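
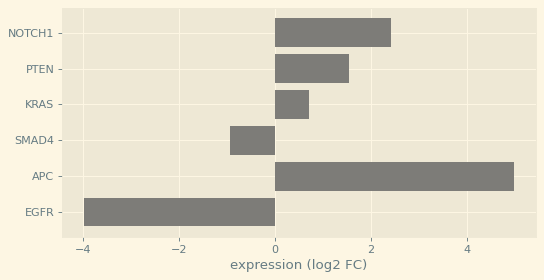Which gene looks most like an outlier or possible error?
EGFR ≈ -4; the rest sit between ≈ -1 and ≈ 5.

EGFR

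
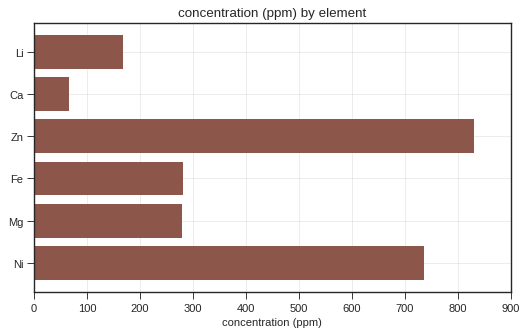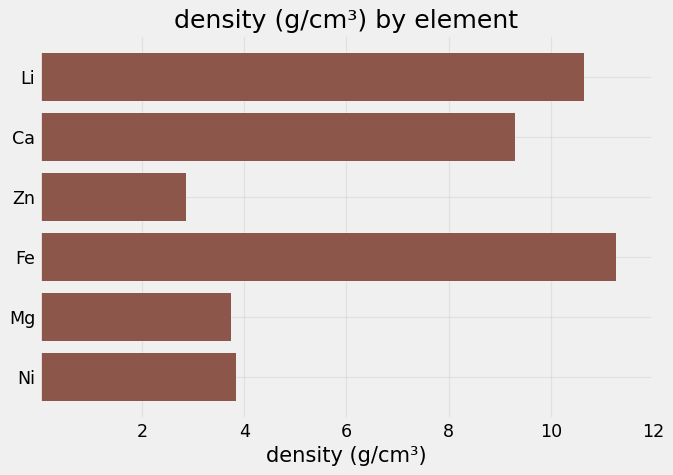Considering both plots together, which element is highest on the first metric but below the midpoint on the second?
Zn

Chart 2 median density (g/cm³) ≈ 6; below-median elements: Zn, Mg, Ni. Among those, Zn has the highest concentration (ppm) (≈ 800).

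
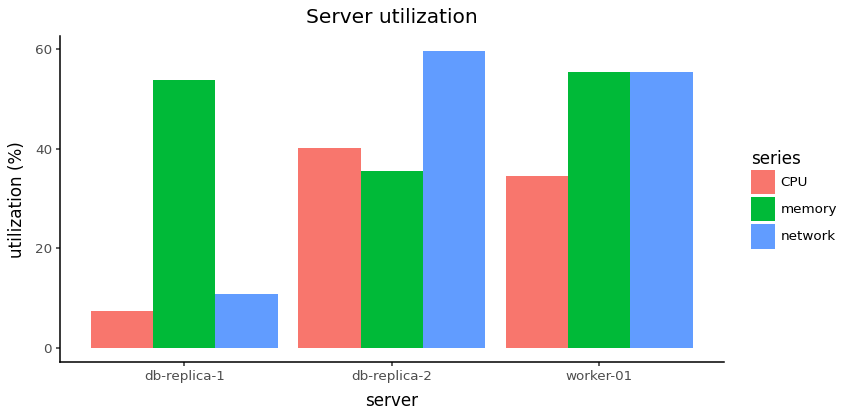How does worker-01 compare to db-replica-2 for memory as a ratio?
≈ 1.57×

worker-01 ≈ 55, db-replica-2 ≈ 35; 55/35 ≈ 1.57.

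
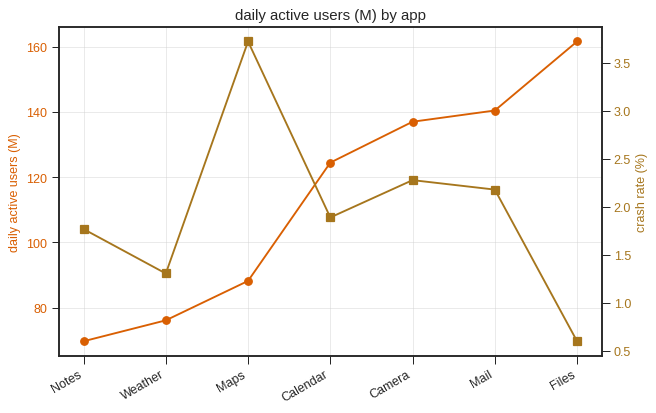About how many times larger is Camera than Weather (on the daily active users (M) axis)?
Camera ≈ 140, Weather ≈ 80; 140/80 ≈ 1.75.

≈ 1.75×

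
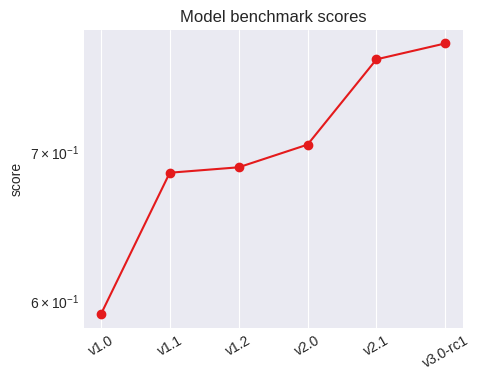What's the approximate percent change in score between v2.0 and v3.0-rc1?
v2.0 ≈ 0.70, v3.0-rc1 ≈ 0.78; (0.78 − 0.70) / 0.70 ≈ +11.4%.

≈ +11.4%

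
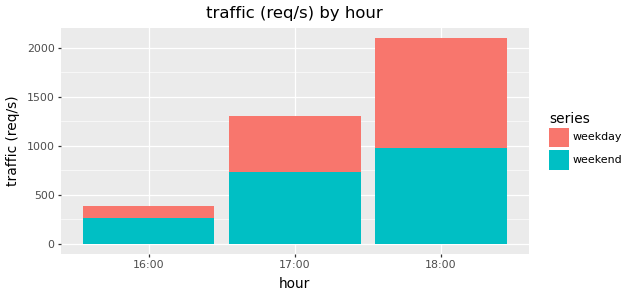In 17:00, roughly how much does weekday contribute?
weekday top ≈ 1400, bottom ≈ 800; segment ≈ 600.

≈ 600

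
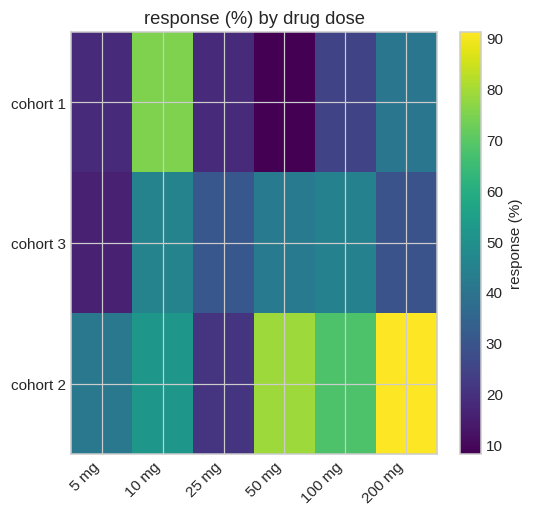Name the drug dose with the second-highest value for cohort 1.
200 mg

Top 3 for cohort 1: 10 mg ≈ 80, 200 mg ≈ 40, 100 mg ≈ 20.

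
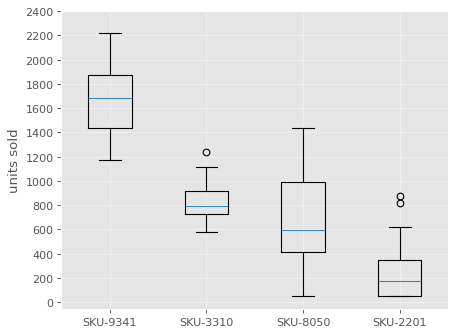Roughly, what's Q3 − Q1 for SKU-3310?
≈ 200

Q3 ≈ 1000, Q1 ≈ 800; IQR ≈ 200.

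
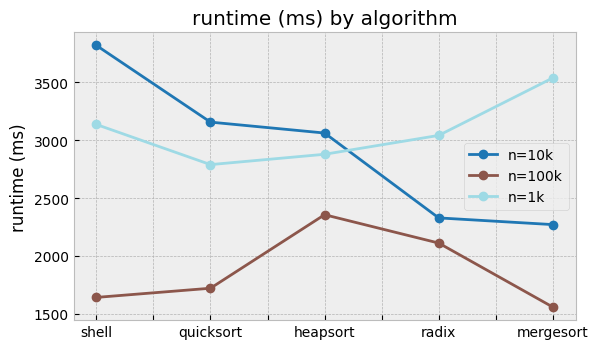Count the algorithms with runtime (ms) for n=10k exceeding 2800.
Above 2800: shell, quicksort, heapsort.

3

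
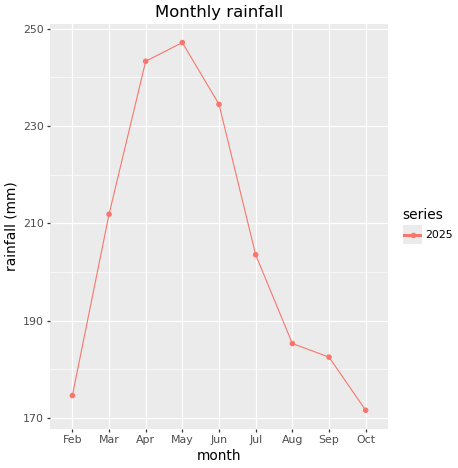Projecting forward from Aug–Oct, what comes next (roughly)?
≈ 160

Last three: 190, 180, 170 → slope ≈ -10/step → next ≈ 160.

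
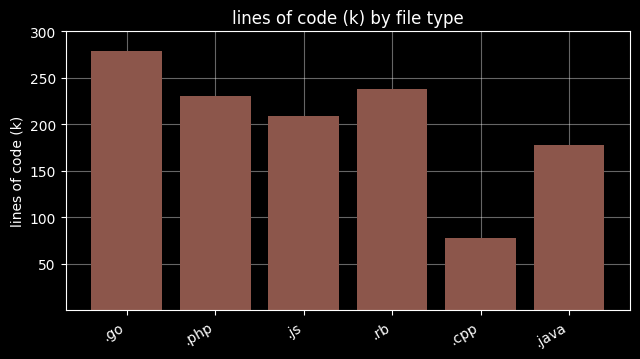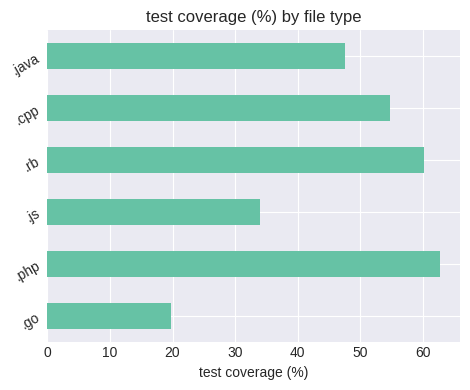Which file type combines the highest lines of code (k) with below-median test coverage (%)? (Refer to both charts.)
.go

Chart 2 median test coverage (%) ≈ 50; below-median file types: .go, .js, .java. Among those, .go has the highest lines of code (k) (≈ 300).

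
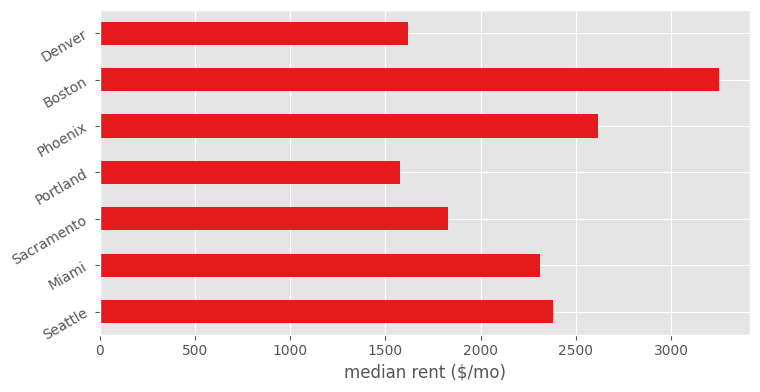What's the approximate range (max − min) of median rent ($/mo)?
Max Boston ≈ 3500, min Portland ≈ 1500; range ≈ 2000.

≈ 2000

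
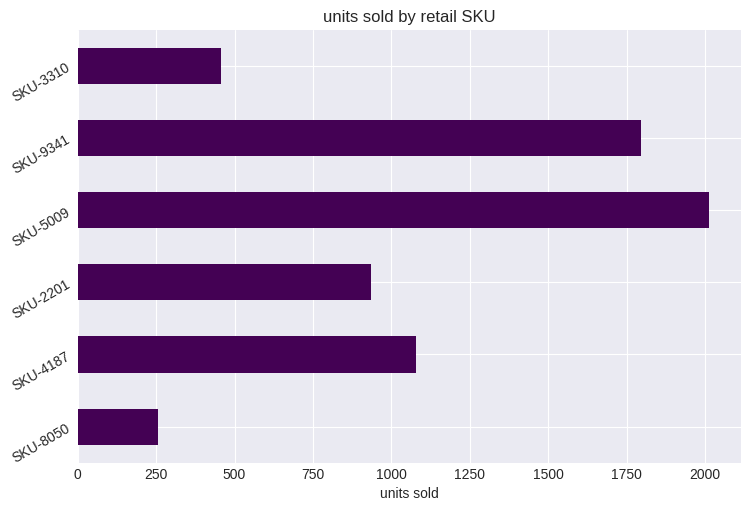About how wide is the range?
Max SKU-5009 ≈ 2000, min SKU-8050 ≈ 200; range ≈ 1800.

≈ 1800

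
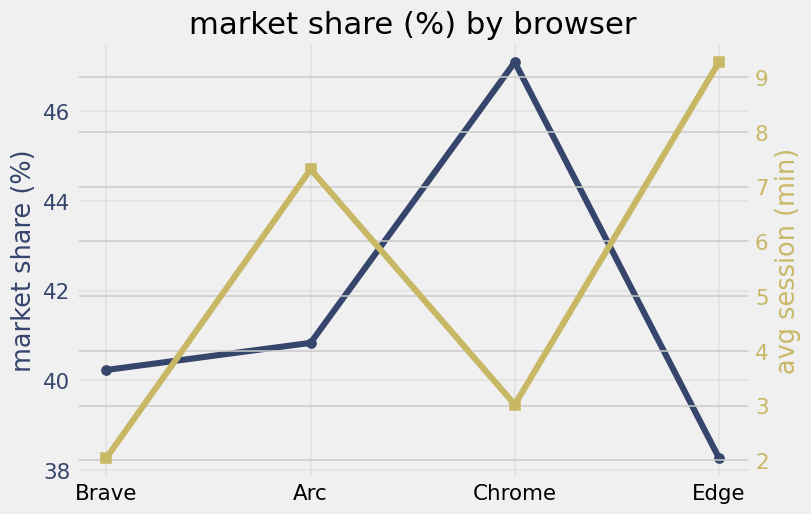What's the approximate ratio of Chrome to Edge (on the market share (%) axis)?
Chrome ≈ 47, Edge ≈ 38; 47/38 ≈ 1.24.

≈ 1.24×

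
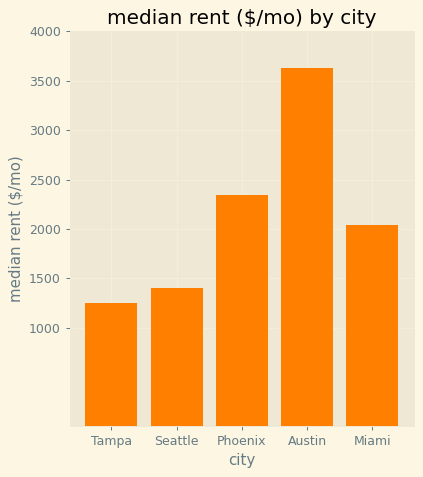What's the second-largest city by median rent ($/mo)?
Phoenix

Top 3: Austin ≈ 3500, Phoenix ≈ 2500, Miami ≈ 2000.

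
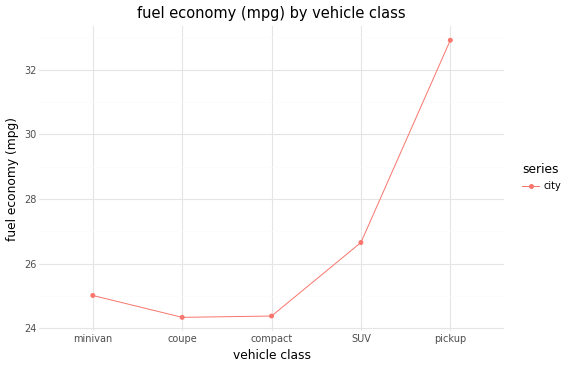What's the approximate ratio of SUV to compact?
SUV ≈ 27, compact ≈ 24; 27/24 ≈ 1.12.

≈ 1.12×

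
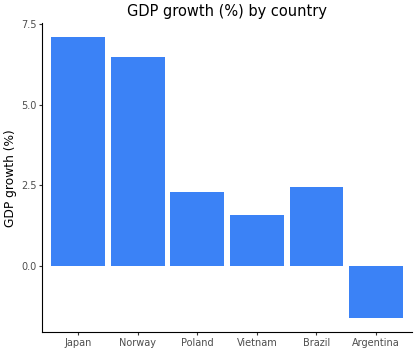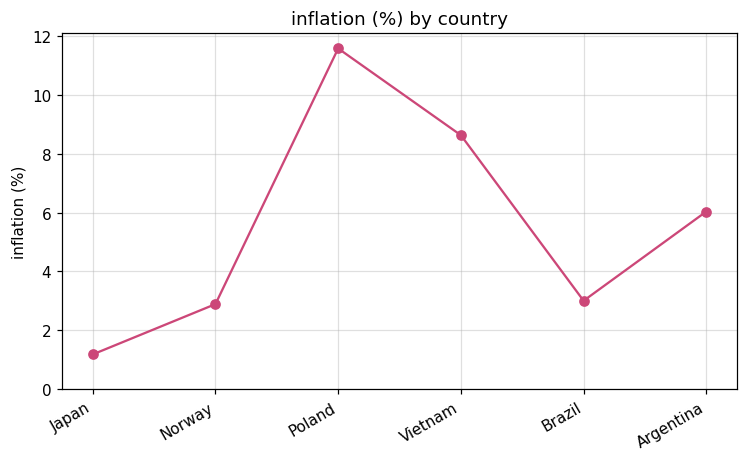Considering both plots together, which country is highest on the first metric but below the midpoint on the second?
Chart 2 median inflation (%) ≈ 4; below-median countries: Japan, Norway, Brazil. Among those, Japan has the highest GDP growth (%) (≈ 7).

Japan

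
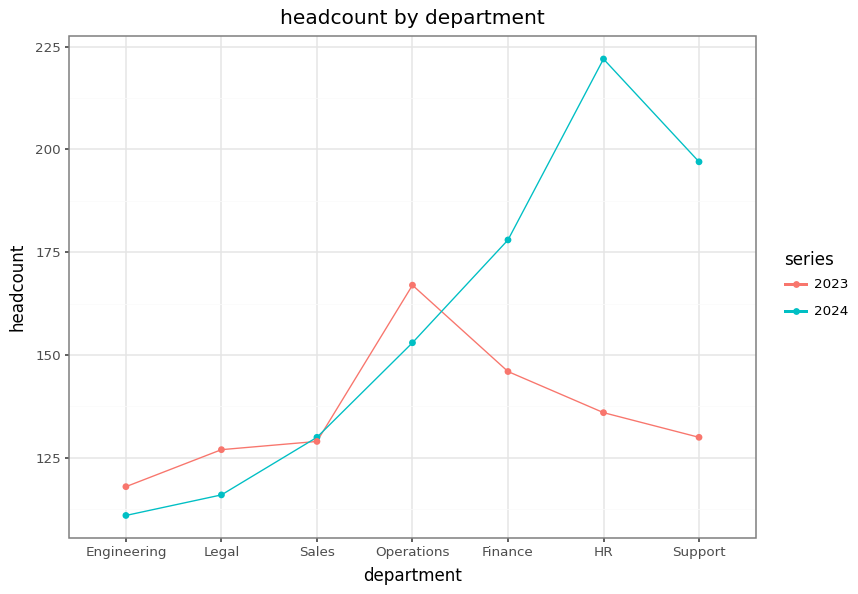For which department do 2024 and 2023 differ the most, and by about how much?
HR, ≈ 80

HR: 2024 ≈ 220, 2023 ≈ 140 → gap ≈ 80. Next-largest (Support) is only ≈ 70.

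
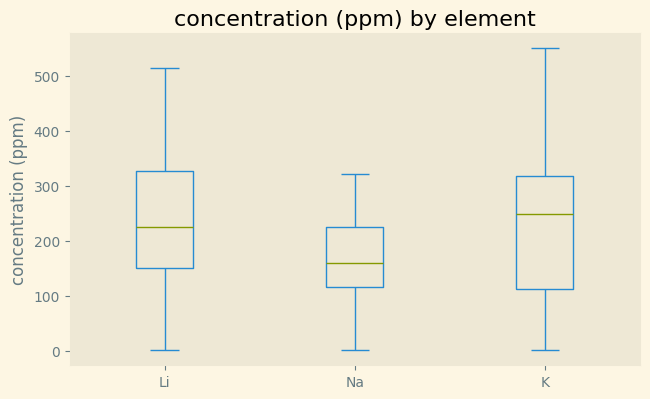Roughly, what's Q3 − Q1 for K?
Q3 ≈ 320, Q1 ≈ 110; IQR ≈ 210.

≈ 210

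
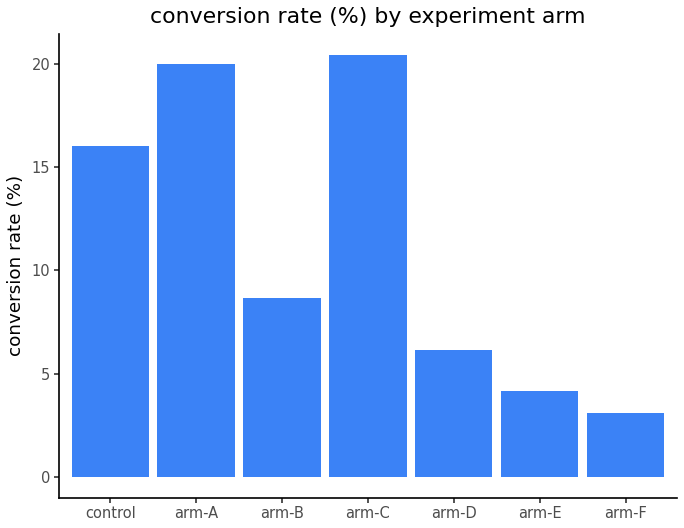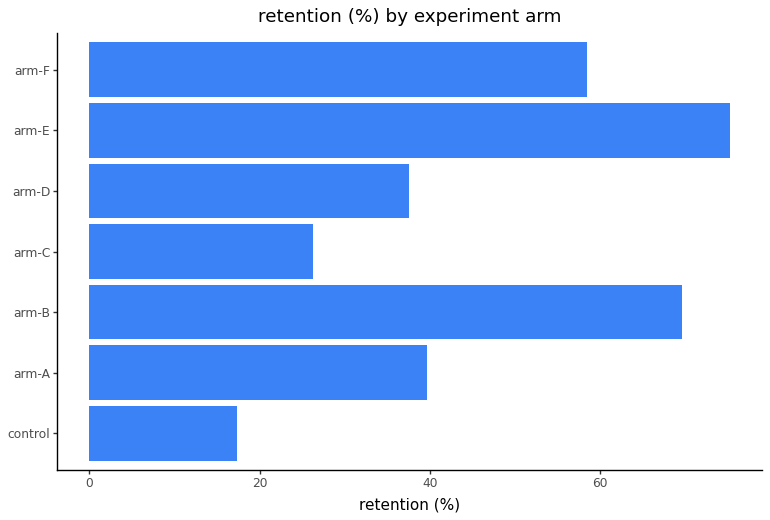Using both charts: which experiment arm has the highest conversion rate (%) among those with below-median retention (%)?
arm-C

Chart 2 median retention (%) ≈ 40; below-median experiment arms: control, arm-C, arm-D. Among those, arm-C has the highest conversion rate (%) (≈ 20).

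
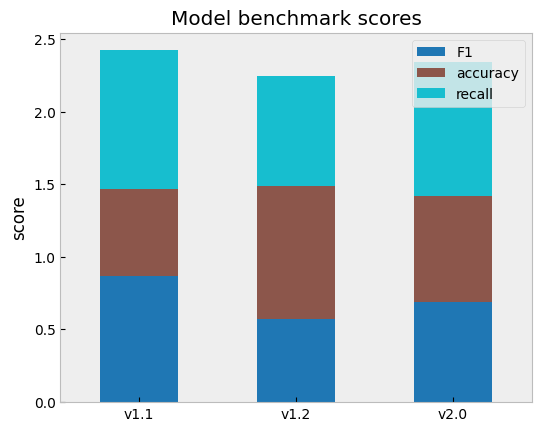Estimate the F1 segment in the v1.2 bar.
≈ 0.5

F1 top ≈ 0.5, bottom ≈ 0.0; segment ≈ 0.5.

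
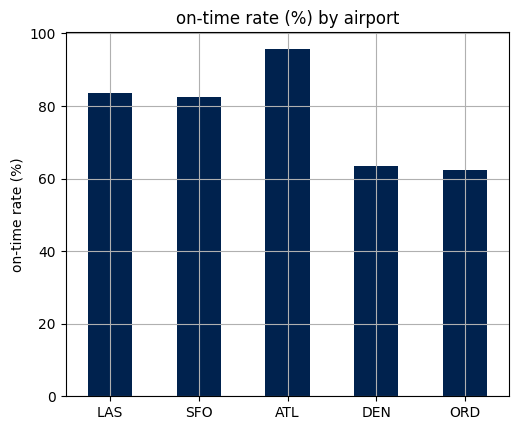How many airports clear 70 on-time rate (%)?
Above 70: LAS, SFO, ATL.

3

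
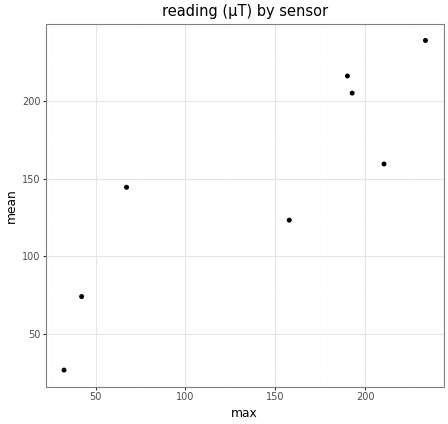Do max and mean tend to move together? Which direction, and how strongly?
Points are positively correlated; strong (|r| ≈ 0.9).

positive, strong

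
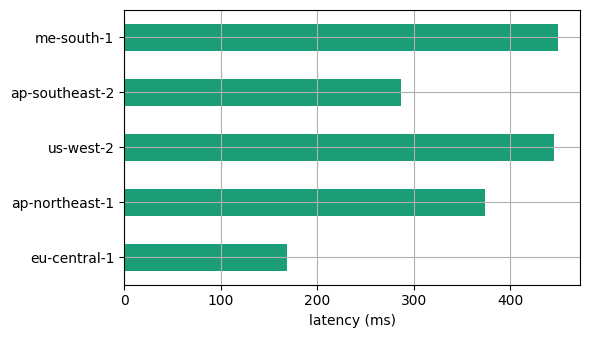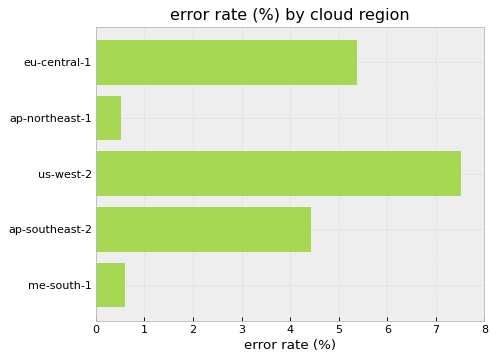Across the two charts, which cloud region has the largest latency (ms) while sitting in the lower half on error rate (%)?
me-south-1

Chart 2 median error rate (%) ≈ 4; below-median cloud regions: ap-northeast-1, me-south-1. Among those, me-south-1 has the highest latency (ms) (≈ 450).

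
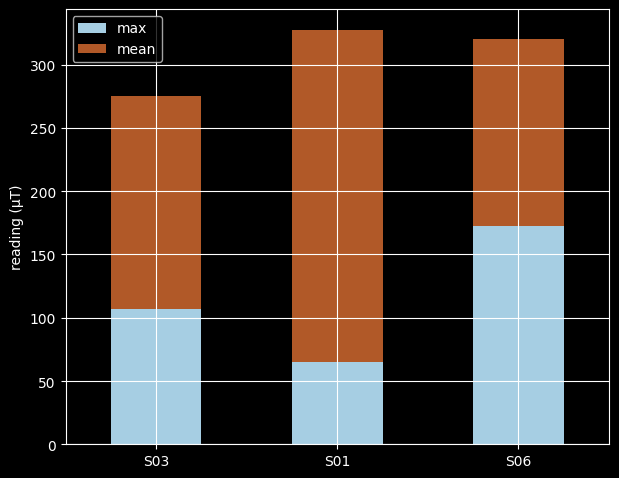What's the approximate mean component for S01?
≈ 300

mean top ≈ 350, bottom ≈ 50; segment ≈ 300.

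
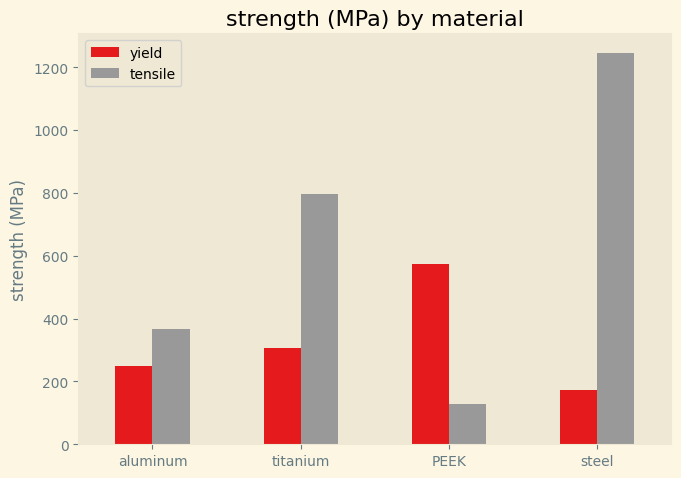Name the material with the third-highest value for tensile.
Top 4 for tensile: steel ≈ 1200, titanium ≈ 800, aluminum ≈ 400, PEEK ≈ 200.

aluminum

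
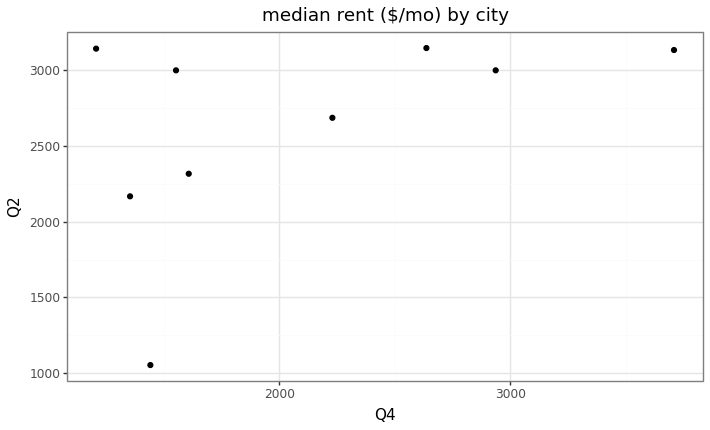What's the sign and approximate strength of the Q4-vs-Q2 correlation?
positive, moderate

Points are positively correlated; moderate (|r| ≈ 0.5).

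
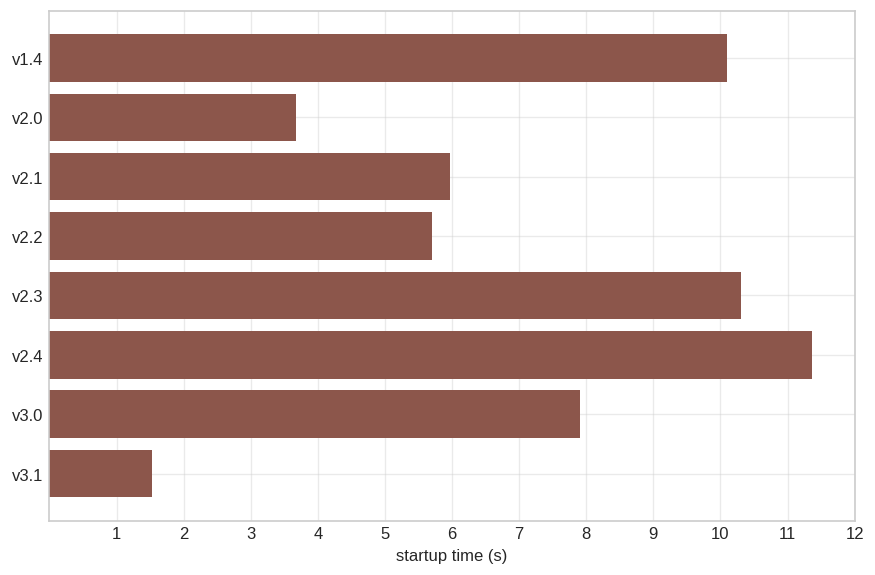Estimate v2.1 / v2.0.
v2.1 ≈ 6, v2.0 ≈ 4; 6/4 ≈ 1.5.

≈ 1.5×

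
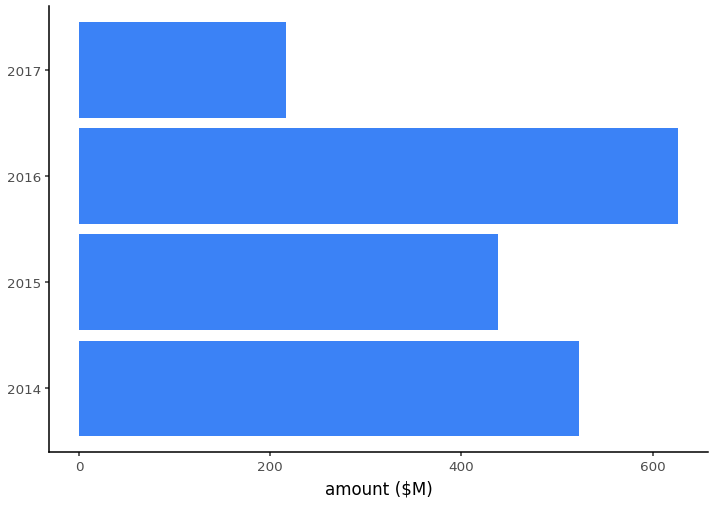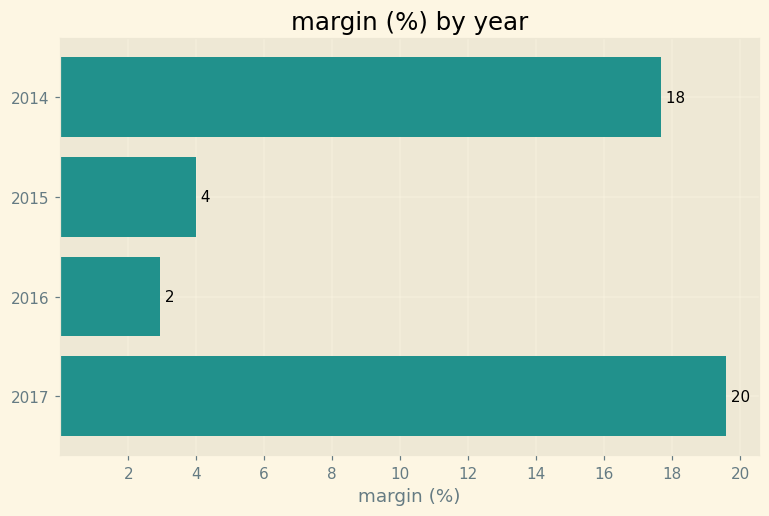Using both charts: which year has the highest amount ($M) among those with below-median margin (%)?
2016

Chart 2 median margin (%) ≈ 10; below-median years: 2015, 2016. Among those, 2016 has the highest amount ($M) (≈ 600).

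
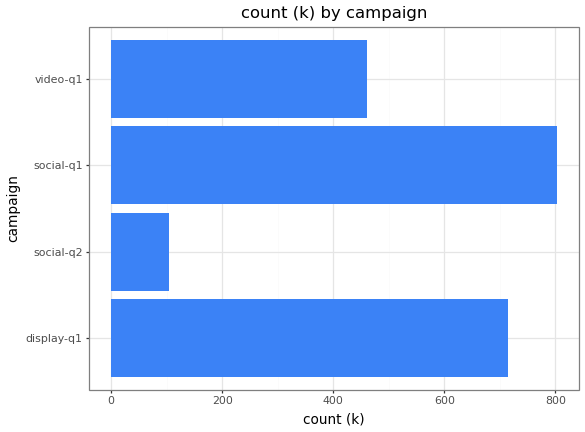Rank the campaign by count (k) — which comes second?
display-q1

Top 3: social-q1 ≈ 800, display-q1 ≈ 700, video-q1 ≈ 500.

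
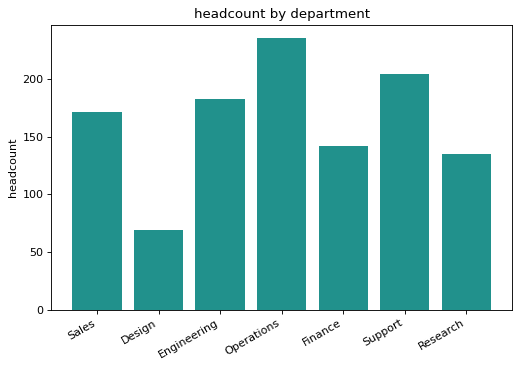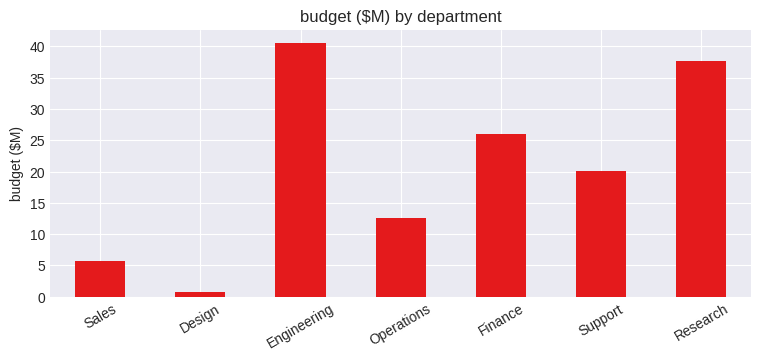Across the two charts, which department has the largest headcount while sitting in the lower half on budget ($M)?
Operations

Chart 2 median budget ($M) ≈ 20; below-median departments: Sales, Design, Operations. Among those, Operations has the highest headcount (≈ 225).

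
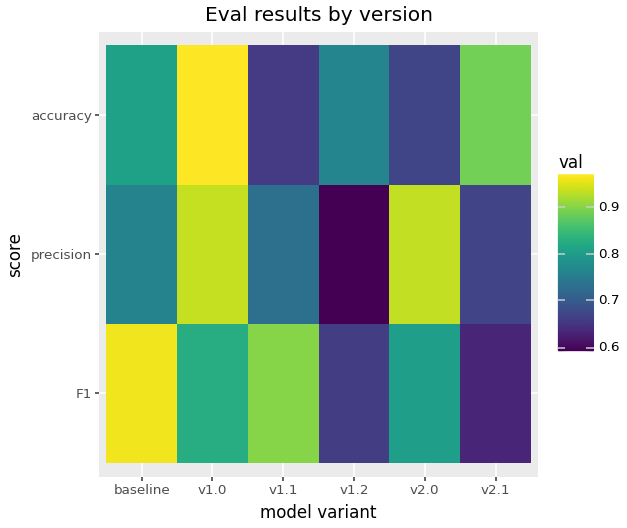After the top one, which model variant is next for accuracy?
Top 3 for accuracy: v1.0 ≈ 0.95, v2.1 ≈ 0.90, baseline ≈ 0.80.

v2.1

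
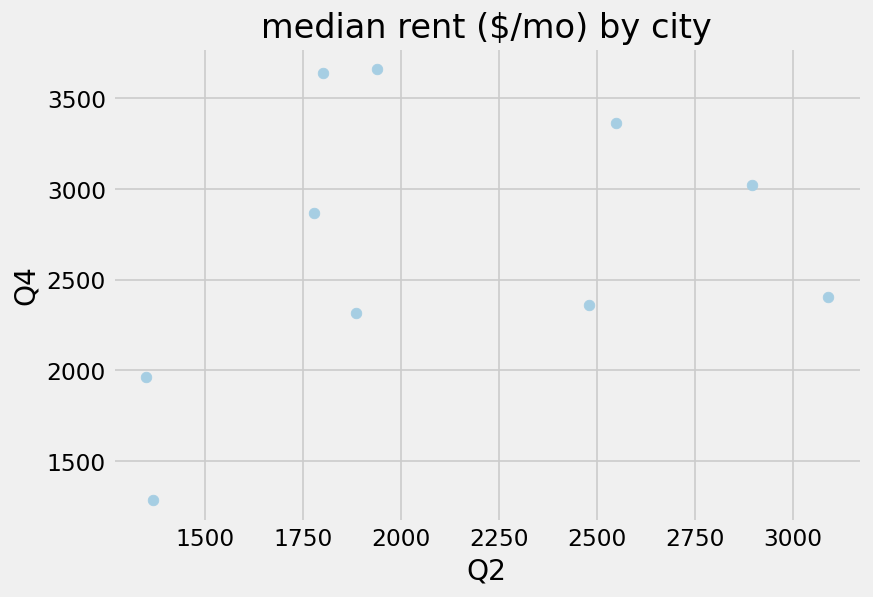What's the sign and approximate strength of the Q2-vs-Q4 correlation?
positive, weak

Points are positively correlated; weak (|r| ≈ 0.3).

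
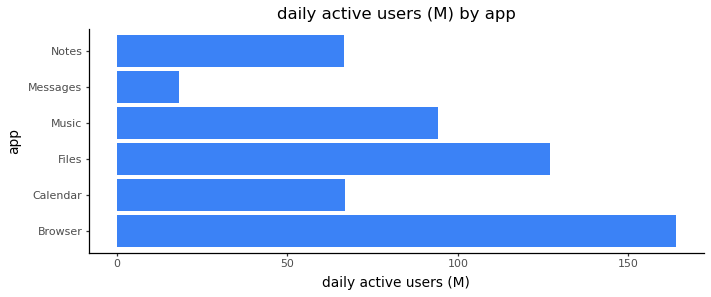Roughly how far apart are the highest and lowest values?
≈ 140

Max Browser ≈ 160, min Messages ≈ 20; range ≈ 140.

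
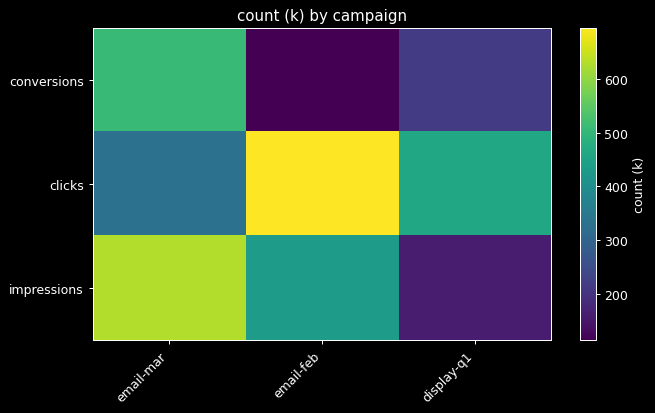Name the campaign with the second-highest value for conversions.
display-q1

Top 3 for conversions: email-mar ≈ 500, display-q1 ≈ 200, email-feb ≈ 100.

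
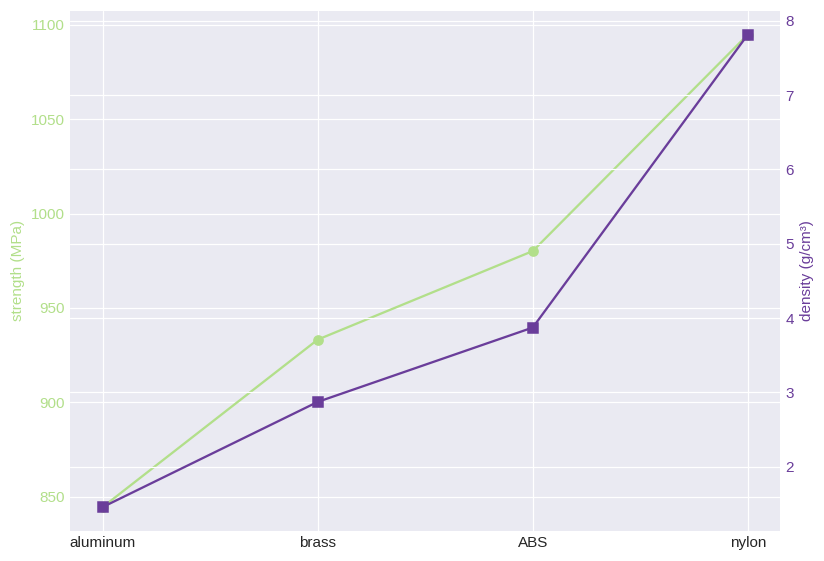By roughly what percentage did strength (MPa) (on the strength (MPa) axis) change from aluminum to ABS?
aluminum ≈ 850, ABS ≈ 975; (975 − 850) / 850 ≈ +14.7%.

≈ +14.7%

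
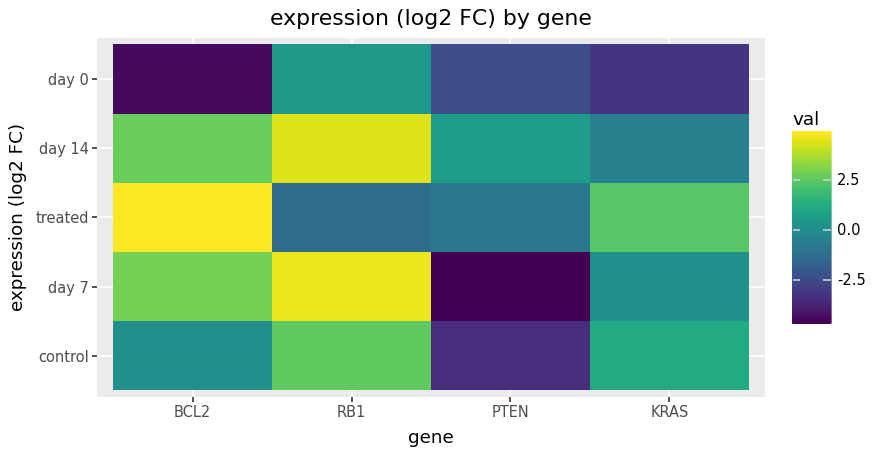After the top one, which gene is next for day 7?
BCL2

Top 3 for day 7: RB1 ≈ 5, BCL2 ≈ 3, KRAS ≈ 0.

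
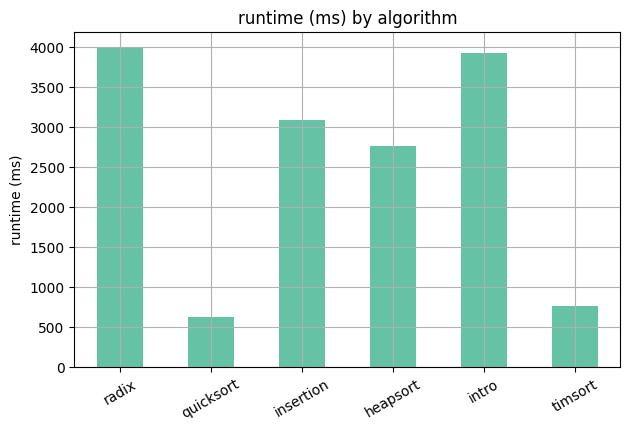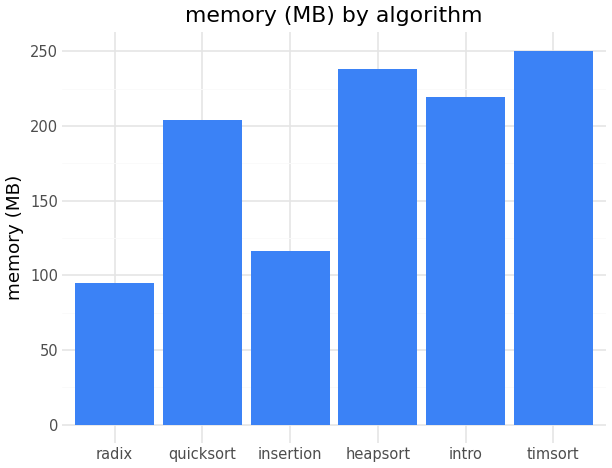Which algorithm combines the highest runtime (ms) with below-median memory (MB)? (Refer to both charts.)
Chart 2 median memory (MB) ≈ 200; below-median algorithms: radix, quicksort, insertion. Among those, radix has the highest runtime (ms) (≈ 4000).

radix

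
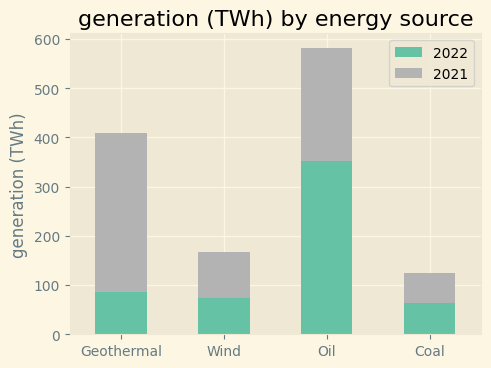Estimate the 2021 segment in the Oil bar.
2021 top ≈ 600, bottom ≈ 350; segment ≈ 250.

≈ 250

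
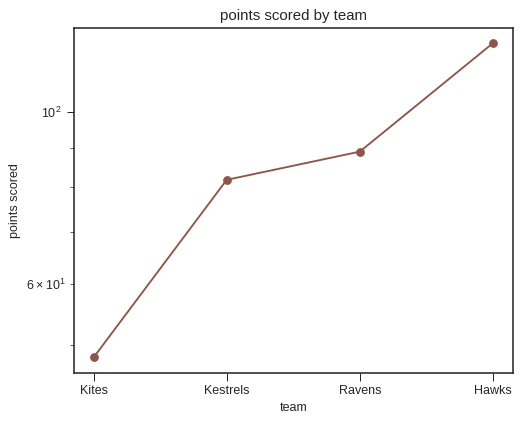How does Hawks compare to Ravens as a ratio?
Hawks ≈ 120, Ravens ≈ 90; 120/90 ≈ 1.33.

≈ 1.33×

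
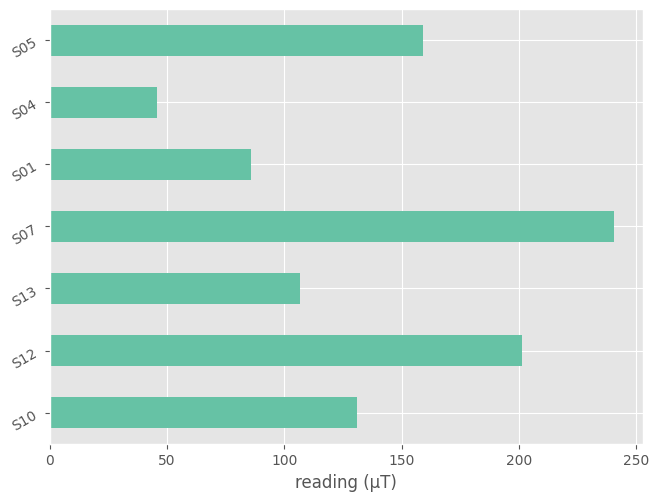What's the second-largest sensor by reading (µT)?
S12

Top 3: S07 ≈ 250, S12 ≈ 200, S05 ≈ 150.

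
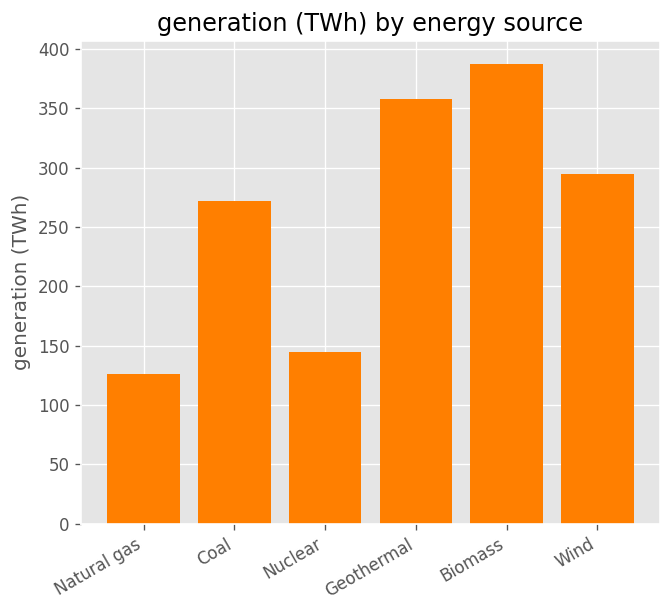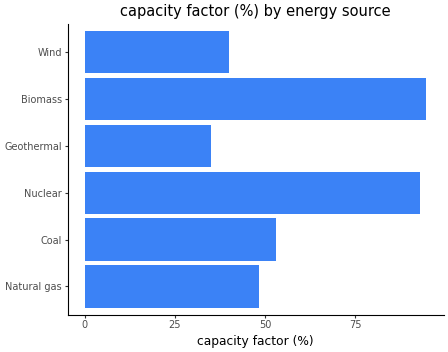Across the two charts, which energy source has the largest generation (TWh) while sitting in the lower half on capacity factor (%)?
Chart 2 median capacity factor (%) ≈ 50; below-median energy sources: Natural gas, Geothermal, Wind. Among those, Geothermal has the highest generation (TWh) (≈ 350).

Geothermal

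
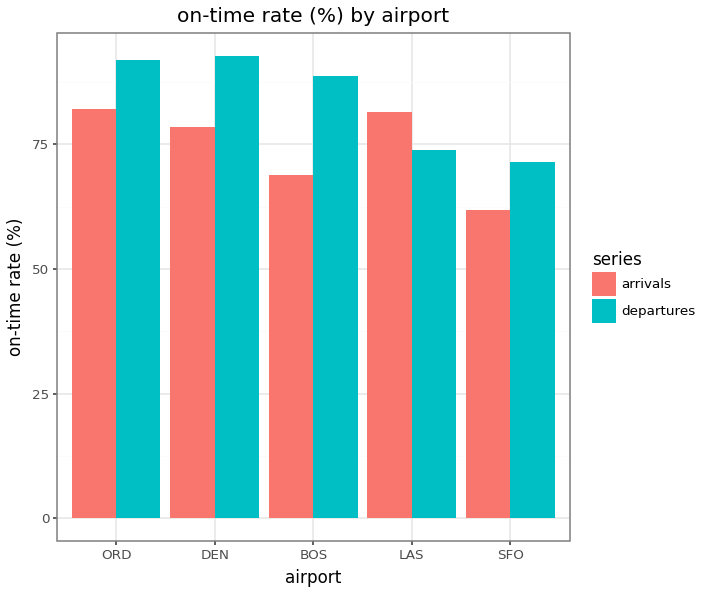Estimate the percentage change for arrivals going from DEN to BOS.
≈ -12.5%

DEN ≈ 80, BOS ≈ 70; (70 − 80) / 80 ≈ -12.5%.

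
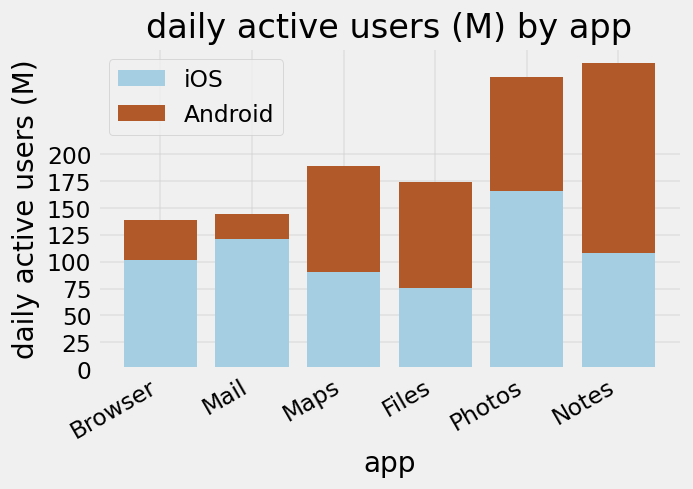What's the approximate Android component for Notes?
Android top ≈ 275, bottom ≈ 100; segment ≈ 175.

≈ 175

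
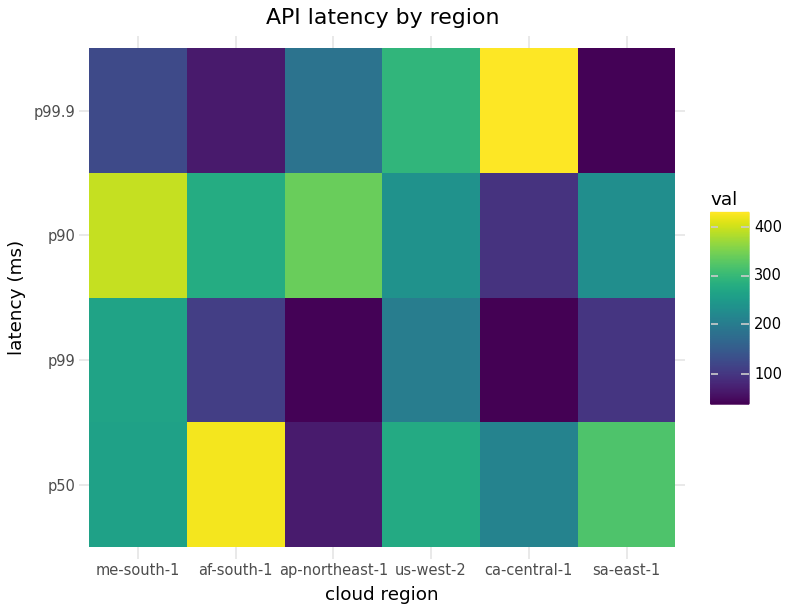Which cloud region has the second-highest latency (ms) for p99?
Top 3 for p99: me-south-1 ≈ 250, us-west-2 ≈ 200, af-south-1 ≈ 100.

us-west-2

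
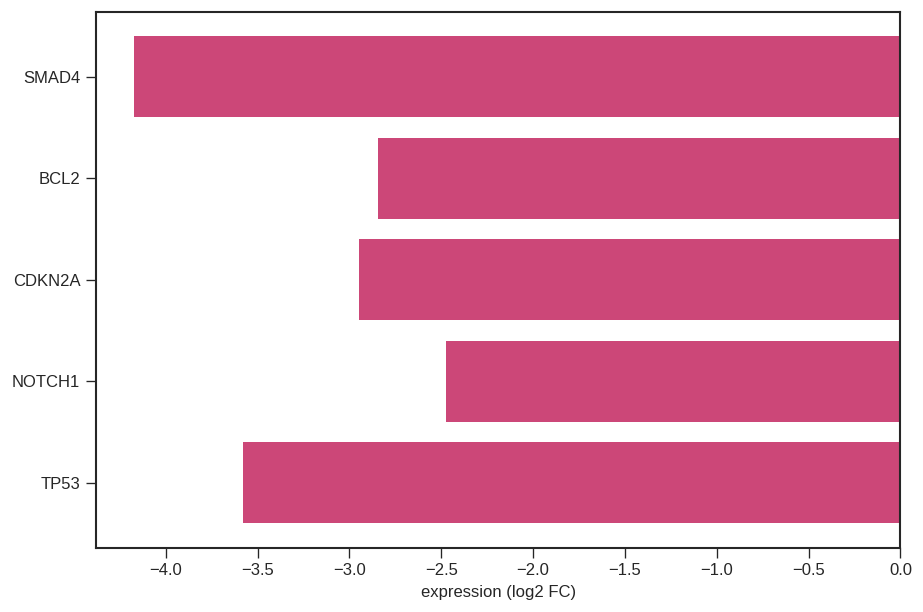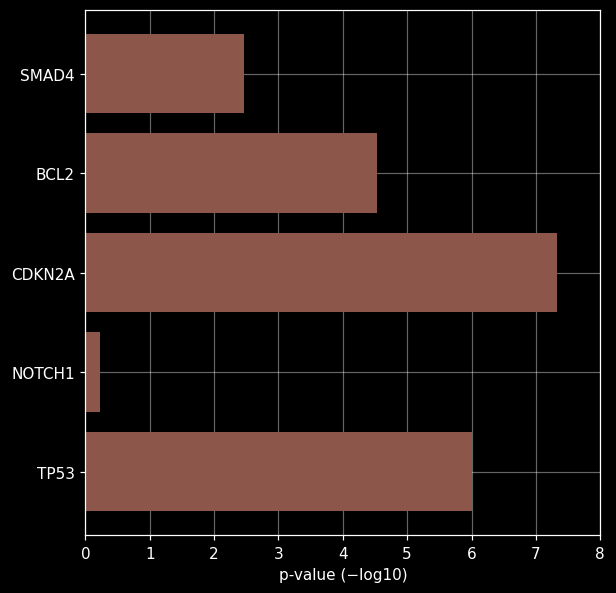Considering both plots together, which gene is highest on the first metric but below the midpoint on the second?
NOTCH1

Chart 2 median p-value (−log10) ≈ 5; below-median genes: SMAD4, NOTCH1. Among those, NOTCH1 has the highest expression (log2 FC) (≈ -2).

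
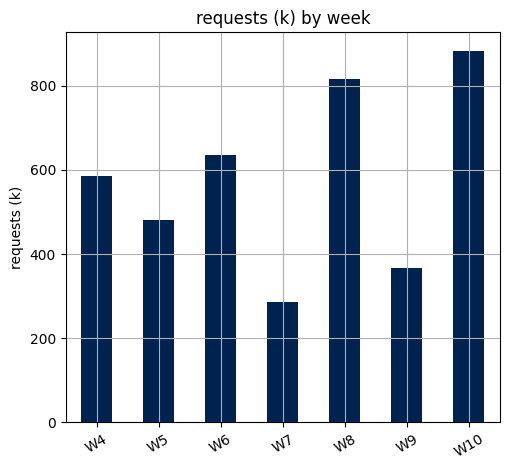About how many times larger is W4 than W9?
≈ 1.5×

W4 ≈ 600, W9 ≈ 400; 600/400 ≈ 1.5.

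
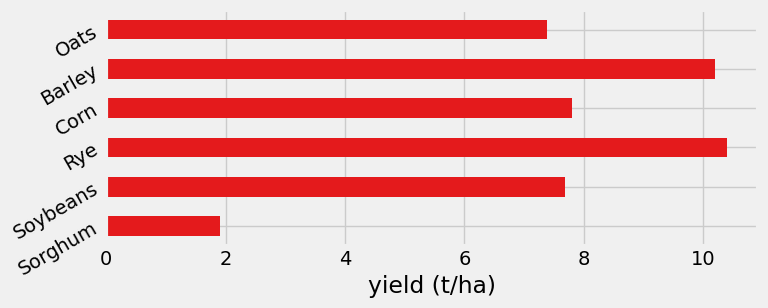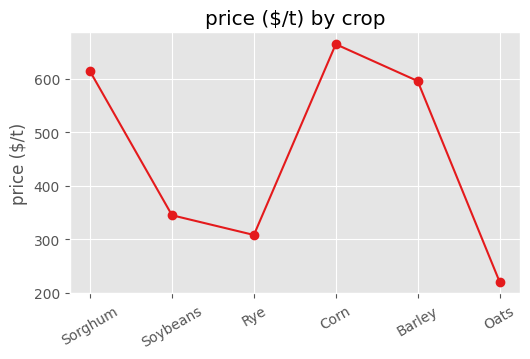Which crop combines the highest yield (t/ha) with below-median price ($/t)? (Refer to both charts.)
Rye

Chart 2 median price ($/t) ≈ 500; below-median crops: Soybeans, Rye, Oats. Among those, Rye has the highest yield (t/ha) (≈ 10).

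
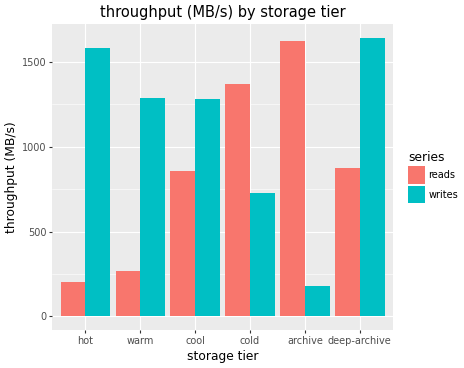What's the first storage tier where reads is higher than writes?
cold

cool: reads ≈ 800 vs writes ≈ 1200 (not yet); cold: reads ≈ 1400 vs writes ≈ 800 (first crossover).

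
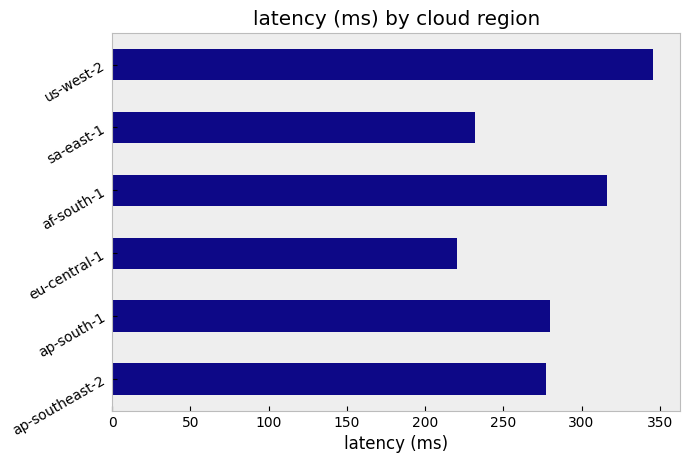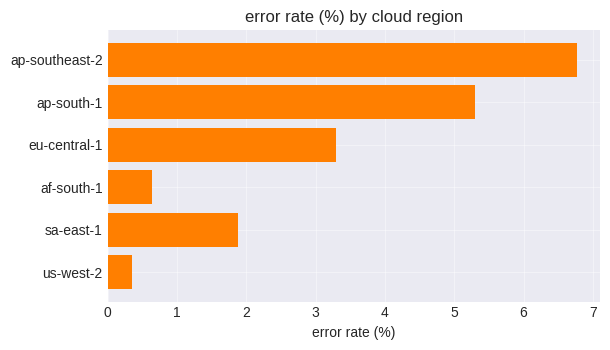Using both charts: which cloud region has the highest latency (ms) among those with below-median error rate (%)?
us-west-2

Chart 2 median error rate (%) ≈ 3; below-median cloud regions: af-south-1, sa-east-1, us-west-2. Among those, us-west-2 has the highest latency (ms) (≈ 350).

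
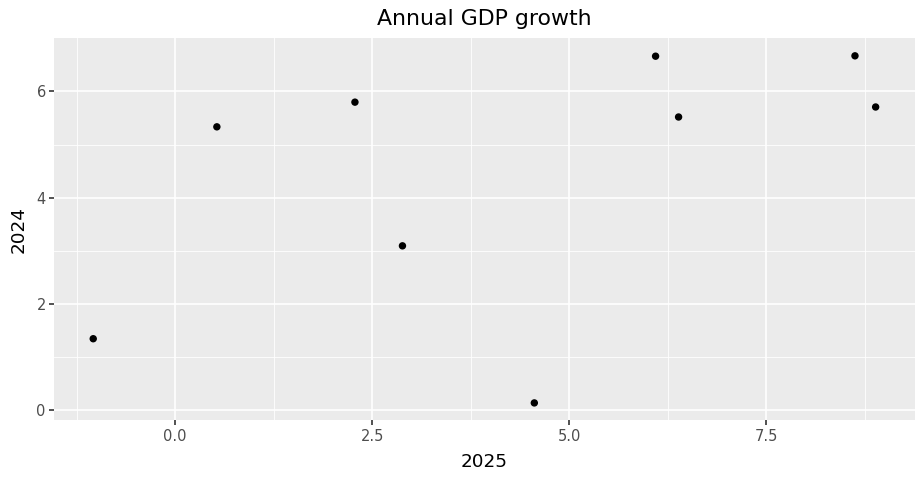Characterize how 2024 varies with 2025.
positive, moderate

Points are positively correlated; moderate (|r| ≈ 0.5).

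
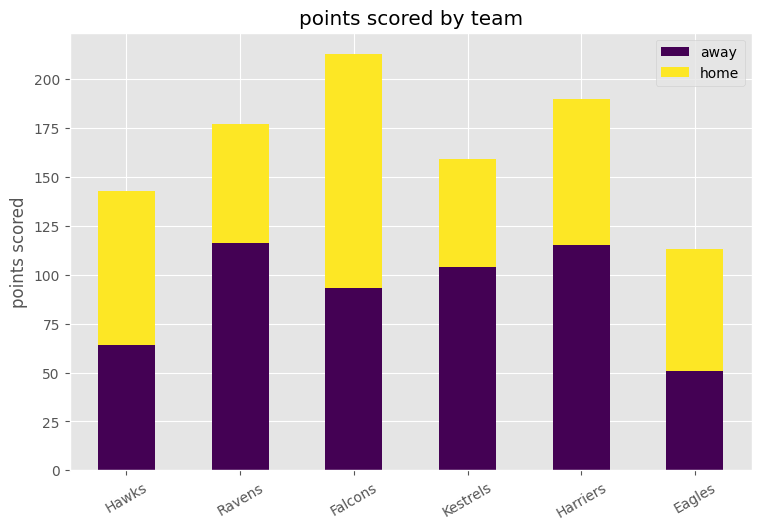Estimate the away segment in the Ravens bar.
away top ≈ 120, bottom ≈ 0; segment ≈ 120.

≈ 120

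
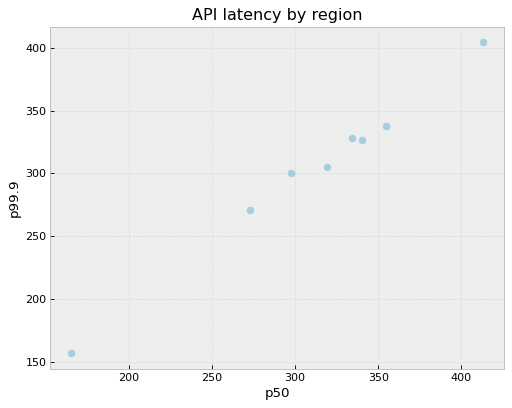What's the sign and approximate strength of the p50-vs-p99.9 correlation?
positive, strong

Points are positively correlated; strong (|r| ≈ 1.0).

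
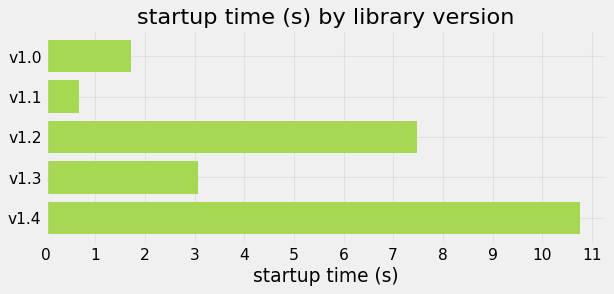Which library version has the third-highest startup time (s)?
Top 4: v1.4 ≈ 11, v1.2 ≈ 7, v1.3 ≈ 3, v1.0 ≈ 2.

v1.3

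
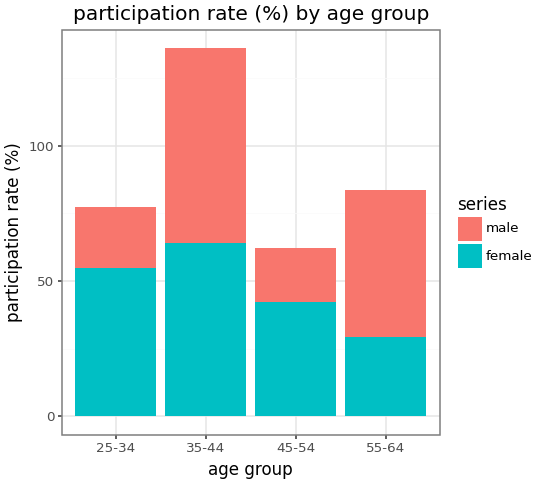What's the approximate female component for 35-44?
female top ≈ 60, bottom ≈ 0; segment ≈ 60.

≈ 60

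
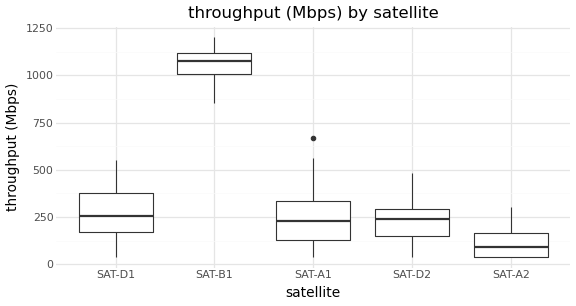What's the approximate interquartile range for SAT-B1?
Q3 ≈ 1100, Q1 ≈ 1000; IQR ≈ 100.

≈ 100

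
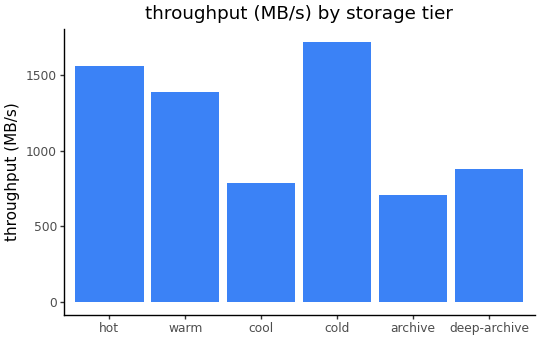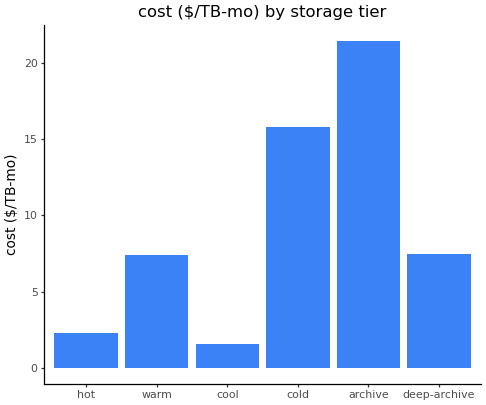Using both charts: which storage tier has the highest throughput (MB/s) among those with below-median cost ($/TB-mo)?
hot

Chart 2 median cost ($/TB-mo) ≈ 8; below-median storage tiers: hot, warm, cool. Among those, hot has the highest throughput (MB/s) (≈ 1600).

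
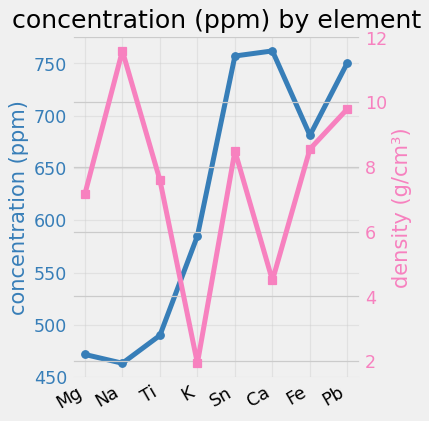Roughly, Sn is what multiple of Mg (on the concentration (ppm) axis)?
≈ 1.58×

Sn ≈ 750, Mg ≈ 475; 750/475 ≈ 1.58.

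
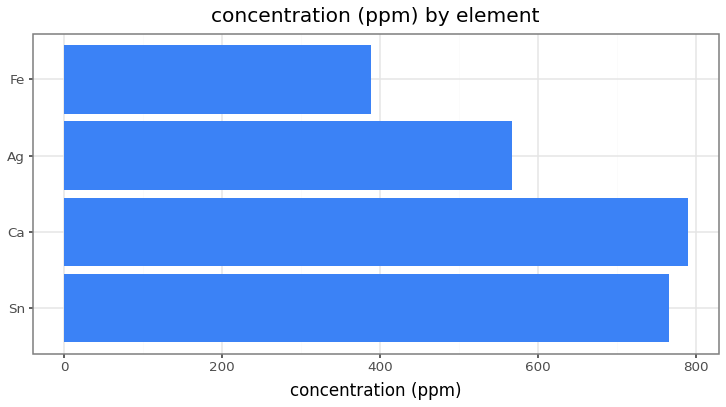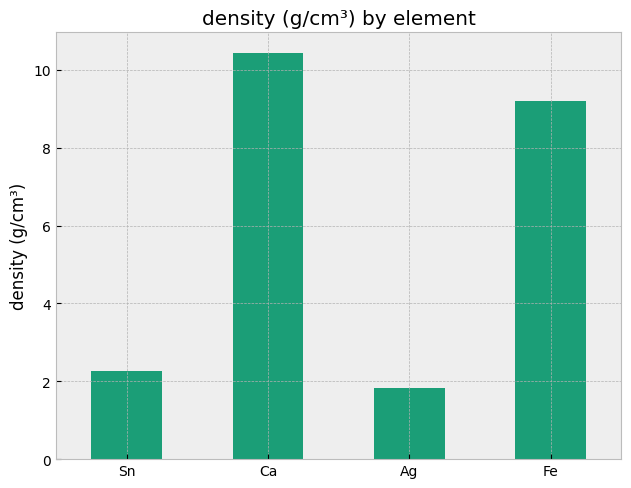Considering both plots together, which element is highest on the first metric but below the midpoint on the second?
Chart 2 median density (g/cm³) ≈ 6; below-median elements: Sn, Ag. Among those, Sn has the highest concentration (ppm) (≈ 800).

Sn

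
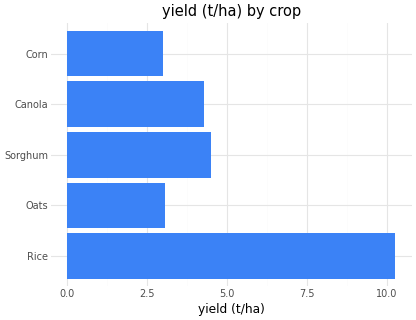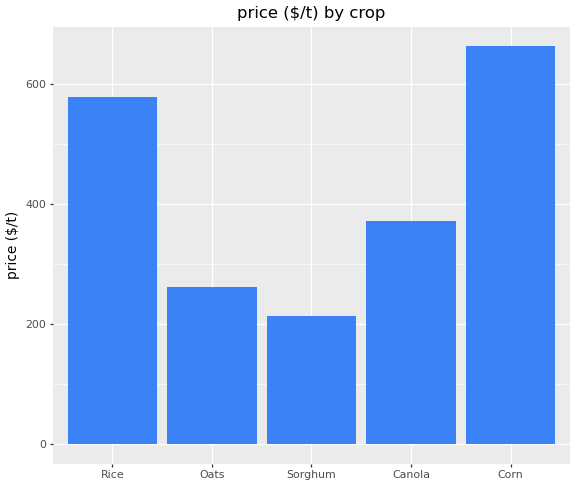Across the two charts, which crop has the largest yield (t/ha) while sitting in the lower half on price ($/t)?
Chart 2 median price ($/t) ≈ 400; below-median crops: Oats, Sorghum. Among those, Sorghum has the highest yield (t/ha) (≈ 5).

Sorghum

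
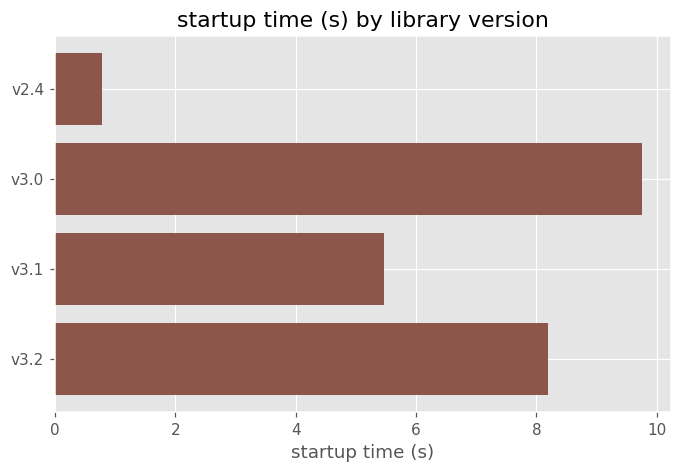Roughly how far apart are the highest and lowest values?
≈ 9

Max v3.0 ≈ 10, min v2.4 ≈ 1; range ≈ 9.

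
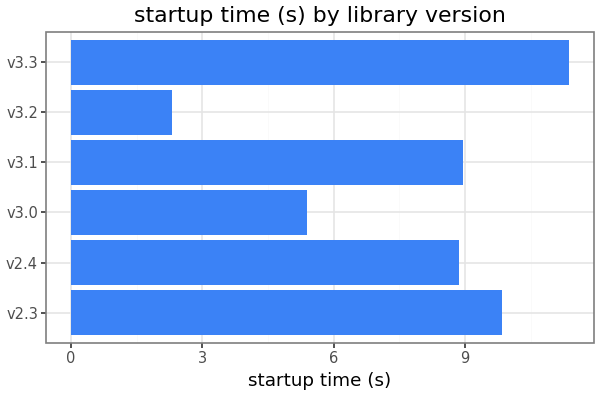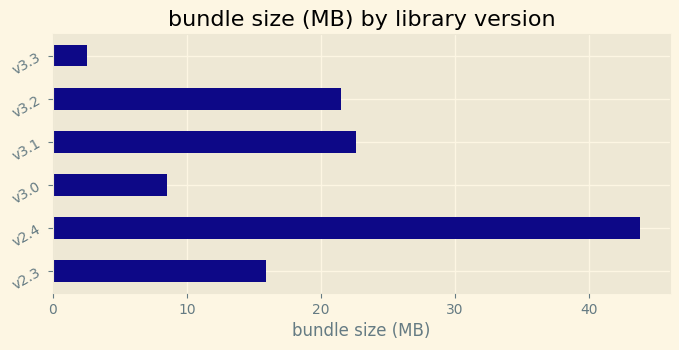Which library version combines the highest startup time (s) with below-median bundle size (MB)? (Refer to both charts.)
v3.3

Chart 2 median bundle size (MB) ≈ 20; below-median library versions: v2.3, v3.0, v3.3. Among those, v3.3 has the highest startup time (s) (≈ 12).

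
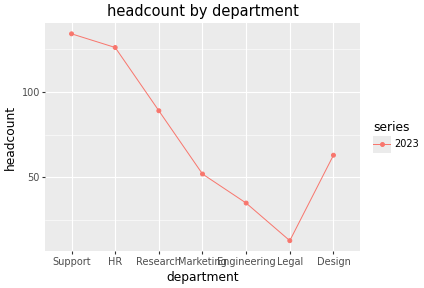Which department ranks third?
Top 4: Support ≈ 140, HR ≈ 120, Research ≈ 80, Design ≈ 60.

Research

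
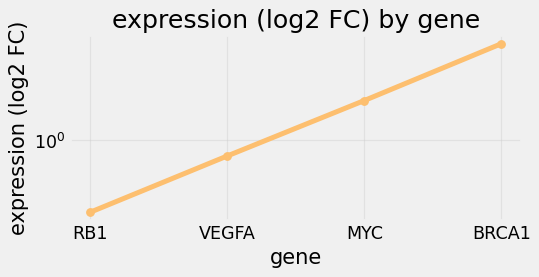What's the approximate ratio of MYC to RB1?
MYC ≈ 1.2, RB1 ≈ 0.7; 1.2/0.7 ≈ 1.71.

≈ 1.71×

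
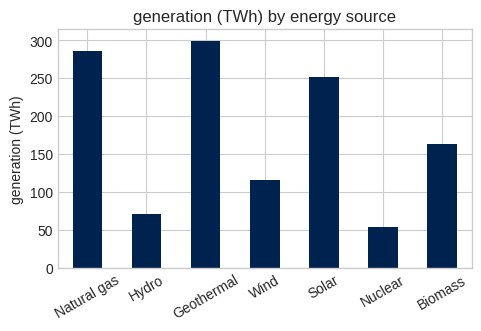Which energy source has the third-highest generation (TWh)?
Solar

Top 4: Geothermal ≈ 300, Natural gas ≈ 275, Solar ≈ 250, Biomass ≈ 150.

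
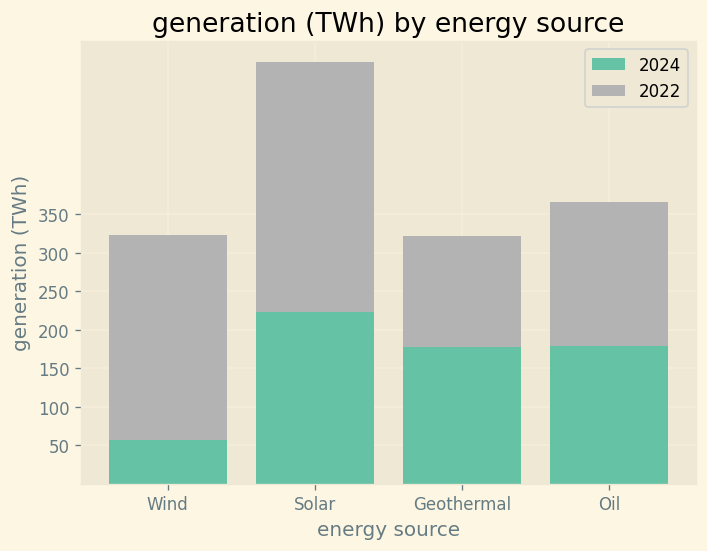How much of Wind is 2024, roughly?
2024 top ≈ 50, bottom ≈ 0; segment ≈ 50.

≈ 50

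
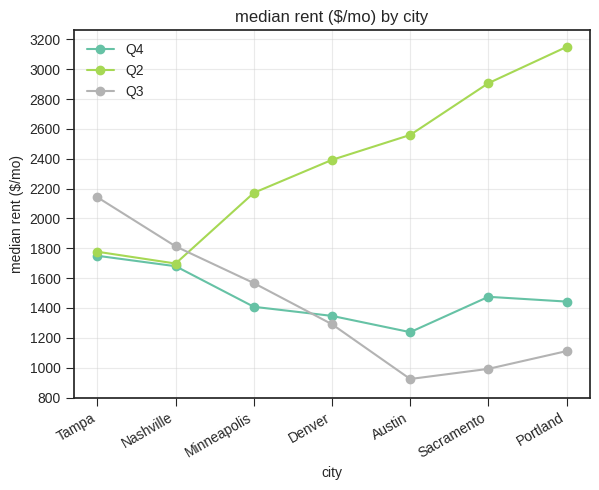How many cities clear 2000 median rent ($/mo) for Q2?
Above 2000: Minneapolis, Denver, Austin, Sacramento, Portland.

5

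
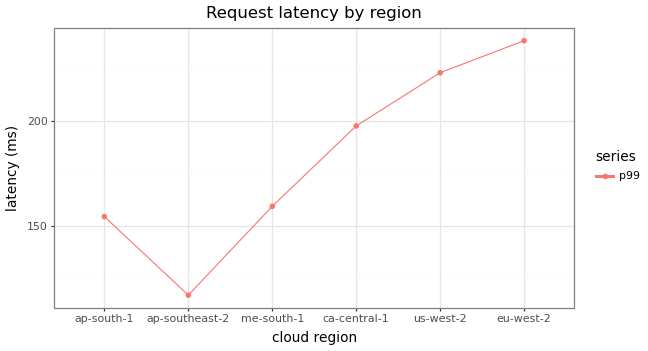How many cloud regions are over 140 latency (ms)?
5

Above 140: ap-south-1, me-south-1, ca-central-1, us-west-2, eu-west-2.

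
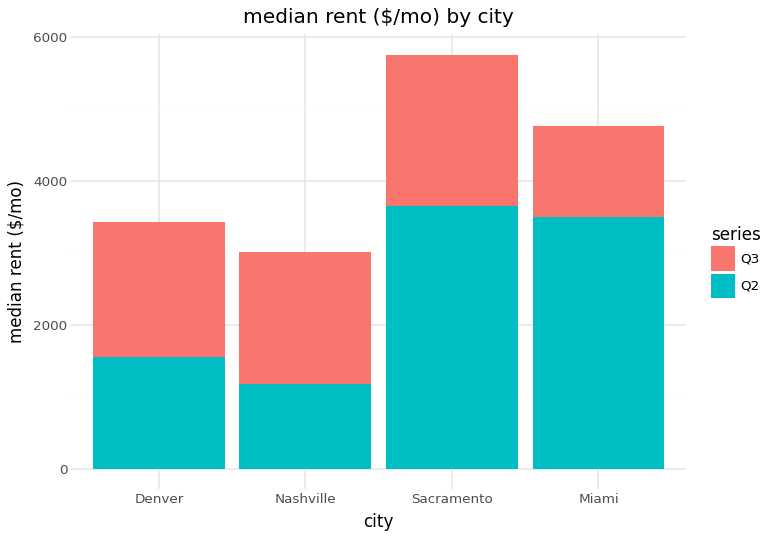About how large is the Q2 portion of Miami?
≈ 3500

Q2 top ≈ 3500, bottom ≈ 0; segment ≈ 3500.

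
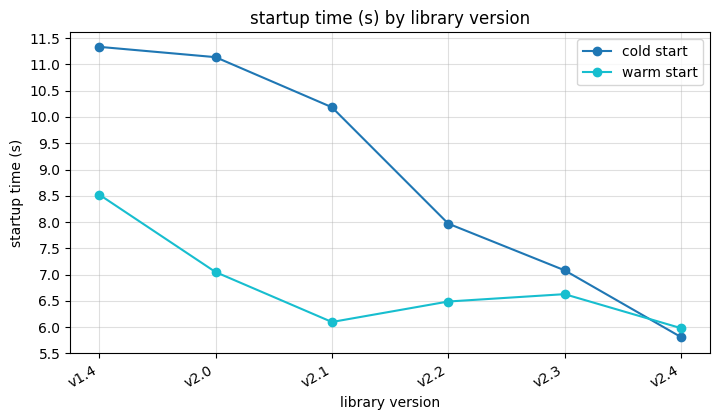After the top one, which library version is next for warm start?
v2.0

Top 3 for warm start: v1.4 ≈ 8.5, v2.0 ≈ 7.0, v2.3 ≈ 6.5.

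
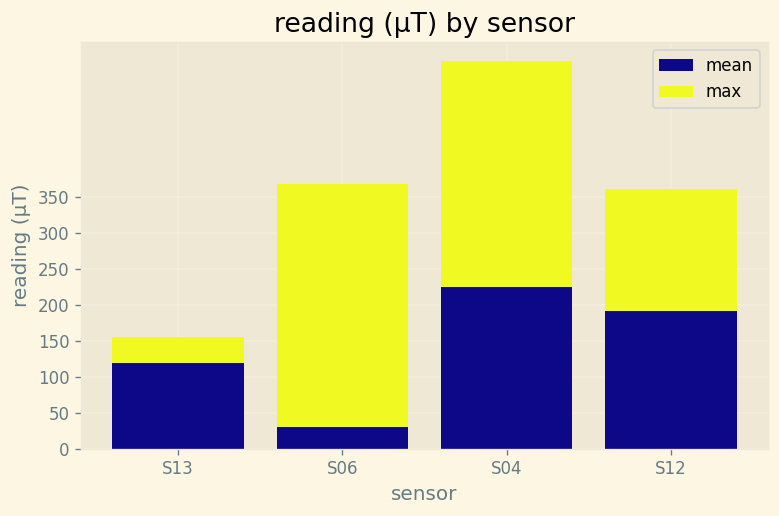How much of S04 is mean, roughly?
mean top ≈ 200, bottom ≈ 0; segment ≈ 200.

≈ 200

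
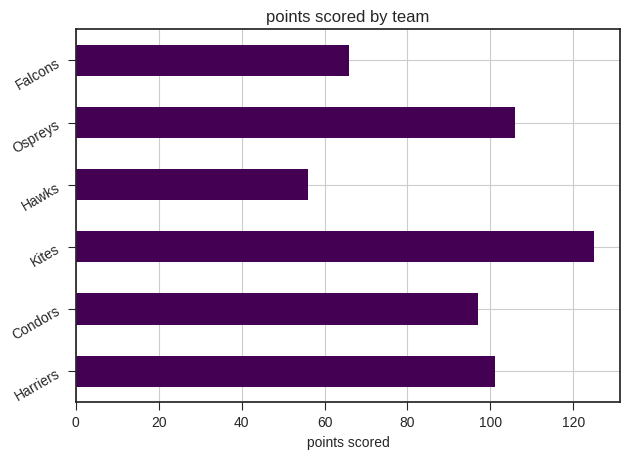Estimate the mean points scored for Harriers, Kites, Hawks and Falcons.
≈ 85

(100 + 120 + 60 + 60) / 4 ≈ 85.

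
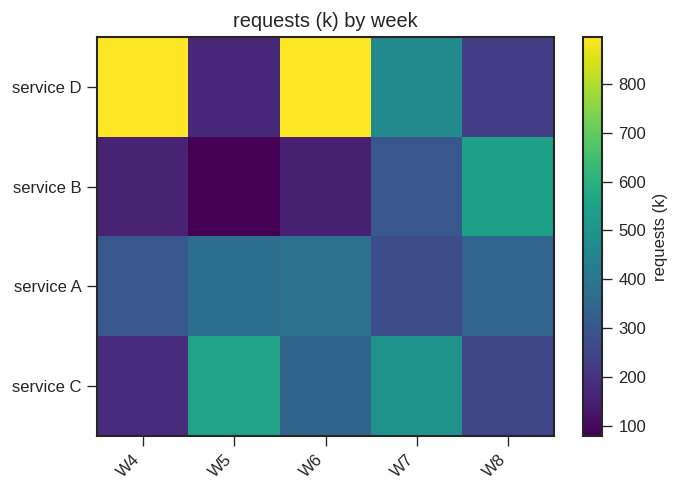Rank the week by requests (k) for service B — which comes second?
W7

Top 3 for service B: W8 ≈ 500, W7 ≈ 300, W4 ≈ 200.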